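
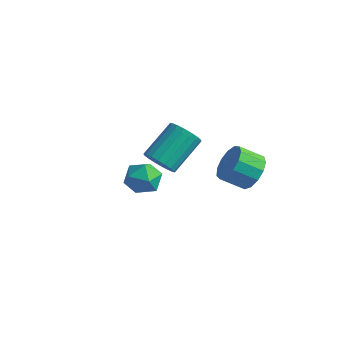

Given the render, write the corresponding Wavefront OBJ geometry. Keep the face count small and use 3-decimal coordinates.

v 0.673 -2.774 -0.351
v 1.256 -3.52 -0.326
v -0.296 -3.5 0.586
v 0.287 -4.246 0.611
v 0.54 -3.433 1.025
v 1.139 -2.984 0.445
v -0.179 -4.036 -0.185
v 0.42 -3.587 -0.765
v 0.73 -4.299 -0.223
v 1.173 -3.926 0.525
v -0.213 -3.094 -0.265
v 0.23 -2.721 0.483
v 2.087 2.437 -2.39
v 2.592 1.587 -2.638
v 1.718 0.852 -1.899
v 1.213 1.703 -1.65
v 2.834 1.784 -2.156
v 1.96 1.049 -1.416
v 2.839 2.188 -1.747
v 1.965 1.454 -1.008
v 2.605 2.672 -1.543
v 1.732 1.937 -0.804
v 2.207 3.081 -1.608
v 1.333 2.347 -0.869
v 1.77 3.286 -1.92
v 0.897 2.551 -1.181
v 1.434 3.221 -2.382
v 0.56 2.487 -1.643
v 1.305 2.908 -2.846
v 0.432 2.173 -2.107
v 1.425 2.445 -3.165
v 0.551 1.71 -2.426
v 1.754 1.979 -3.238
v 0.88 1.245 -2.499
v 2.189 1.66 -3.042
v 1.315 0.925 -2.302
v -2.138 0.767 -2.81
v -1.405 1.02 -3.266
v -1.249 2.806 -2.027
v -1.982 2.553 -1.57
v -1.702 1.19 -3.474
v -1.546 2.976 -2.234
v -2.086 1.276 -3.55
v -1.93 3.062 -2.31
v -2.48 1.262 -3.48
v -2.324 3.048 -2.24
v -2.806 1.149 -3.276
v -2.65 2.935 -2.037
v -3 0.961 -2.981
v -2.844 2.747 -1.741
v -3.023 0.734 -2.651
v -2.867 2.52 -1.412
v -2.871 0.514 -2.353
v -2.715 2.3 -1.114
v -2.574 0.344 -2.146
v -2.418 2.13 -0.906
v -2.19 0.258 -2.07
v -2.034 2.044 -0.83
v -1.796 0.272 -2.14
v -1.64 2.058 -0.9
v -1.47 0.385 -2.343
v -1.314 2.171 -1.104
v -1.276 0.573 -2.639
v -1.12 2.359 -1.399
v -1.253 0.8 -2.968
v -1.097 2.586 -1.729
f 1 12 6
f 1 6 2
f 1 2 8
f 1 8 11
f 1 11 12
f 2 6 10
f 6 12 5
f 12 11 3
f 11 8 7
f 8 2 9
f 4 10 5
f 4 5 3
f 4 3 7
f 4 7 9
f 4 9 10
f 5 10 6
f 3 5 12
f 7 3 11
f 9 7 8
f 10 9 2
f 14 13 17
f 14 17 15
f 15 17 18
f 15 18 16
f 17 13 19
f 17 19 18
f 18 19 20
f 18 20 16
f 19 13 21
f 19 21 20
f 20 21 22
f 20 22 16
f 21 13 23
f 21 23 22
f 22 23 24
f 22 24 16
f 23 13 25
f 23 25 24
f 24 25 26
f 24 26 16
f 25 13 27
f 25 27 26
f 26 27 28
f 26 28 16
f 27 13 29
f 27 29 28
f 28 29 30
f 28 30 16
f 29 13 31
f 29 31 30
f 30 31 32
f 30 32 16
f 31 13 33
f 31 33 32
f 32 33 34
f 32 34 16
f 33 13 35
f 33 35 34
f 34 35 36
f 34 36 16
f 35 13 14
f 35 14 36
f 36 14 15
f 36 15 16
f 38 37 41
f 38 41 39
f 39 41 42
f 39 42 40
f 41 37 43
f 41 43 42
f 42 43 44
f 42 44 40
f 43 37 45
f 43 45 44
f 44 45 46
f 44 46 40
f 45 37 47
f 45 47 46
f 46 47 48
f 46 48 40
f 47 37 49
f 47 49 48
f 48 49 50
f 48 50 40
f 49 37 51
f 49 51 50
f 50 51 52
f 50 52 40
f 51 37 53
f 51 53 52
f 52 53 54
f 52 54 40
f 53 37 55
f 53 55 54
f 54 55 56
f 54 56 40
f 55 37 57
f 55 57 56
f 56 57 58
f 56 58 40
f 57 37 59
f 57 59 58
f 58 59 60
f 58 60 40
f 59 37 61
f 59 61 60
f 60 61 62
f 60 62 40
f 61 37 63
f 61 63 62
f 62 63 64
f 62 64 40
f 63 37 65
f 63 65 64
f 64 65 66
f 64 66 40
f 65 37 38
f 65 38 66
f 66 38 39
f 66 39 40



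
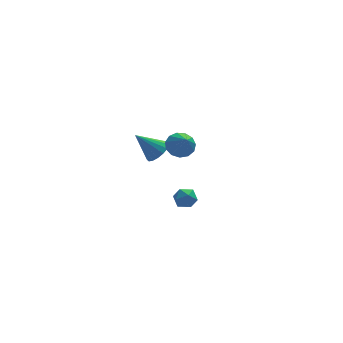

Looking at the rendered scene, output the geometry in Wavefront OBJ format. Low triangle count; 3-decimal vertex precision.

v -1.424 2.822 -0.264
v -0.888 2.649 0.29
v -2.536 3.118 0.904
v -0.846 3.02 0.236
v -0.936 3.347 0.068
v -1.137 3.553 -0.177
v -1.405 3.592 -0.441
v -1.677 3.454 -0.665
v -1.891 3.172 -0.797
v -1.998 2.809 -0.807
v -1.973 2.45 -0.693
v -1.823 2.175 -0.48
v -1.581 2.049 -0.218
v -1.304 2.1 0.033
v -1.053 2.316 0.216
v -0.646 1.11 1.204
v 0.03 1.409 1.453
v -0.554 0.03 2.256
v -0.286 1.608 1.685
v -0.717 1.649 1.764
v -1.125 1.518 1.666
v -1.381 1.258 1.421
v -1.404 0.951 1.107
v -1.186 0.694 0.825
v -0.797 0.57 0.662
v -0.36 0.617 0.672
v -0.014 0.82 0.851
v 0.131 1.116 1.142
v -2.007 -4.245 1.084
v -1.73 -3.787 1.438
v -1.27 -4.133 0.362
v -0.993 -3.675 0.716
v -0.984 -4.285 0.916
v -1.44 -4.354 1.362
v -1.56 -3.566 0.438
v -2.016 -3.635 0.884
v -1.454 -3.368 1.039
v -1.098 -3.812 1.334
v -1.902 -4.108 0.466
v -1.546 -4.552 0.761
f 2 1 4
f 2 4 3
f 4 1 5
f 4 5 3
f 5 1 6
f 5 6 3
f 6 1 7
f 6 7 3
f 7 1 8
f 7 8 3
f 8 1 9
f 8 9 3
f 9 1 10
f 9 10 3
f 10 1 11
f 10 11 3
f 11 1 12
f 11 12 3
f 12 1 13
f 12 13 3
f 13 1 14
f 13 14 3
f 14 1 15
f 14 15 3
f 15 1 2
f 15 2 3
f 17 16 19
f 17 19 18
f 19 16 20
f 19 20 18
f 20 16 21
f 20 21 18
f 21 16 22
f 21 22 18
f 22 16 23
f 22 23 18
f 23 16 24
f 23 24 18
f 24 16 25
f 24 25 18
f 25 16 26
f 25 26 18
f 26 16 27
f 26 27 18
f 27 16 28
f 27 28 18
f 28 16 17
f 28 17 18
f 29 40 34
f 29 34 30
f 29 30 36
f 29 36 39
f 29 39 40
f 30 34 38
f 34 40 33
f 40 39 31
f 39 36 35
f 36 30 37
f 32 38 33
f 32 33 31
f 32 31 35
f 32 35 37
f 32 37 38
f 33 38 34
f 31 33 40
f 35 31 39
f 37 35 36
f 38 37 30



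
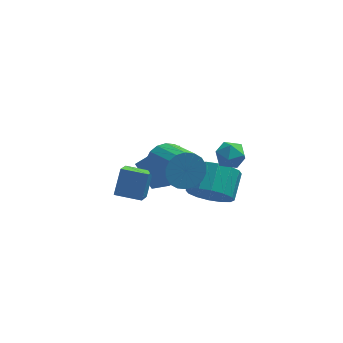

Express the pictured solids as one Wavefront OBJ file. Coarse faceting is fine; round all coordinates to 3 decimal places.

v 3.143 -1.124 1.109
v 3.99 -1.609 1.407
v 4.383 -0.5 2.09
v 3.537 -0.016 1.791
v 4.119 -1.375 0.952
v 4.513 -0.266 1.635
v 3.988 -1.073 0.539
v 4.381 0.035 1.222
v 3.63 -0.786 0.279
v 4.023 0.323 0.961
v 3.141 -0.589 0.24
v 3.535 0.52 0.923
v 2.653 -0.535 0.435
v 3.047 0.573 1.118
v 2.297 -0.64 0.81
v 2.69 0.469 1.493
v 2.167 -0.874 1.265
v 2.561 0.235 1.948
v 2.299 -1.175 1.678
v 2.692 -0.067 2.361
v 2.657 -1.463 1.939
v 3.05 -0.354 2.621
v 3.145 -1.66 1.977
v 3.539 -0.551 2.66
v 3.633 -1.713 1.782
v 4.027 -0.605 2.465
v 2.108 2.164 -0.49
v 1.453 3.267 0.229
v 0.94 2.155 -1.539
v 0.285 3.258 -0.82
v 2.935 3.262 -1.42
v 2.28 4.365 -0.701
v 1.767 3.253 -2.469
v 1.112 4.356 -1.75
v -0.48 1.907 -1.373
v -0.73 0.893 -0.598
v -0.147 2.636 -0.312
v -0.397 1.623 0.463
v 0.677 1.537 -1.483
v 0.427 0.524 -0.708
v 1.01 2.267 -0.422
v 0.76 1.253 0.353
v 1.424 -0.069 2.504
v 2.093 0.394 2.865
v 2.765 -1.368 3.877
v 2.096 -1.831 3.516
v 1.803 0.436 3.132
v 2.475 -1.326 4.143
v 1.438 0.378 3.274
v 2.109 -1.384 4.285
v 1.07 0.232 3.263
v 1.742 -1.53 4.275
v 0.772 0.026 3.102
v 1.444 -1.736 4.114
v 0.603 -0.199 2.823
v 1.275 -1.961 3.835
v 0.597 -0.398 2.481
v 1.269 -2.16 3.492
v 0.755 -0.532 2.143
v 1.427 -2.294 3.155
v 1.045 -0.574 1.877
v 1.717 -2.336 2.888
v 1.411 -0.516 1.735
v 2.082 -2.278 2.746
v 1.778 -0.37 1.745
v 2.45 -2.132 2.757
v 2.076 -0.164 1.906
v 2.748 -1.926 2.918
v 2.245 0.061 2.185
v 2.917 -1.701 3.197
v 2.251 0.26 2.528
v 2.923 -1.502 3.539
v 4.082 -0.623 3.593
v 4.405 -0.866 4.183
v 3.455 -1.594 3.537
v 3.778 -1.837 4.127
v 3.326 -1.284 4.168
v 3.714 -0.684 4.203
v 4.146 -1.776 3.517
v 4.534 -1.176 3.552
v 4.444 -1.579 4.136
v 3.938 -1.274 4.539
v 3.922 -1.186 3.181
v 3.416 -0.881 3.584
f 2 1 5
f 2 5 3
f 3 5 6
f 3 6 4
f 5 1 7
f 5 7 6
f 6 7 8
f 6 8 4
f 7 1 9
f 7 9 8
f 8 9 10
f 8 10 4
f 9 1 11
f 9 11 10
f 10 11 12
f 10 12 4
f 11 1 13
f 11 13 12
f 12 13 14
f 12 14 4
f 13 1 15
f 13 15 14
f 14 15 16
f 14 16 4
f 15 1 17
f 15 17 16
f 16 17 18
f 16 18 4
f 17 1 19
f 17 19 18
f 18 19 20
f 18 20 4
f 19 1 21
f 19 21 20
f 20 21 22
f 20 22 4
f 21 1 23
f 21 23 22
f 22 23 24
f 22 24 4
f 23 1 25
f 23 25 24
f 24 25 26
f 24 26 4
f 25 1 2
f 25 2 26
f 26 2 3
f 26 3 4
f 28 30 27
f 31 28 27
f 27 30 29
f 29 31 27
f 28 34 30
f 32 28 31
f 32 34 28
f 30 34 29
f 33 31 29
f 29 34 33
f 33 32 31
f 34 32 33
f 36 38 35
f 39 36 35
f 35 38 37
f 37 39 35
f 36 42 38
f 40 36 39
f 40 42 36
f 38 42 37
f 41 39 37
f 37 42 41
f 41 40 39
f 42 40 41
f 44 43 47
f 44 47 45
f 45 47 48
f 45 48 46
f 47 43 49
f 47 49 48
f 48 49 50
f 48 50 46
f 49 43 51
f 49 51 50
f 50 51 52
f 50 52 46
f 51 43 53
f 51 53 52
f 52 53 54
f 52 54 46
f 53 43 55
f 53 55 54
f 54 55 56
f 54 56 46
f 55 43 57
f 55 57 56
f 56 57 58
f 56 58 46
f 57 43 59
f 57 59 58
f 58 59 60
f 58 60 46
f 59 43 61
f 59 61 60
f 60 61 62
f 60 62 46
f 61 43 63
f 61 63 62
f 62 63 64
f 62 64 46
f 63 43 65
f 63 65 64
f 64 65 66
f 64 66 46
f 65 43 67
f 65 67 66
f 66 67 68
f 66 68 46
f 67 43 69
f 67 69 68
f 68 69 70
f 68 70 46
f 69 43 71
f 69 71 70
f 70 71 72
f 70 72 46
f 71 43 44
f 71 44 72
f 72 44 45
f 72 45 46
f 73 84 78
f 73 78 74
f 73 74 80
f 73 80 83
f 73 83 84
f 74 78 82
f 78 84 77
f 84 83 75
f 83 80 79
f 80 74 81
f 76 82 77
f 76 77 75
f 76 75 79
f 76 79 81
f 76 81 82
f 77 82 78
f 75 77 84
f 79 75 83
f 81 79 80
f 82 81 74



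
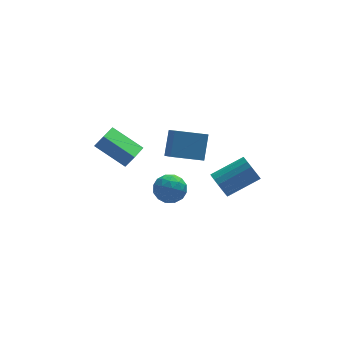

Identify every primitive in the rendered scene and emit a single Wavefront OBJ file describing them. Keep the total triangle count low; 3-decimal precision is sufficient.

v 0.643 2.327 -1.516
v 1.036 1.989 -0.775
v 0.324 0.971 -1.965
v 0.717 0.633 -1.224
v -0.058 1.094 -1.154
v 0.139 1.932 -0.877
v 1.221 1.028 -1.863
v 1.418 1.866 -1.586
v 1.393 1.186 -0.99
v 0.604 1.227 -0.552
v 0.756 1.733 -2.188
v -0.033 1.774 -1.75
v 0.867 2.277 -1.106
v 0.493 0.683 -1.634
v 0.037 0.954 -1.593
v 0.268 0.755 -1.157
v 0.34 2.243 -1.166
v 0.572 2.045 -0.731
v -0.071 1.519 -0.953
v 0.788 0.915 -2.009
v 1.02 0.717 -1.574
v 1.092 2.205 -1.583
v 1.323 2.006 -1.147
v 1.431 1.441 -1.787
v 1.309 1.607 -0.797
v 1.121 0.81 -1.061
v 1.417 1.042 -1.436
v 1.533 1.534 -1.273
v 0.844 1.631 -0.539
v 0.657 0.834 -0.803
v 0.202 1.105 -0.762
v 0.317 1.597 -0.599
v 1.054 1.159 -0.665
v 0.703 2.126 -1.937
v 0.516 1.329 -2.201
v 1.043 1.363 -2.141
v 1.158 1.855 -1.978
v 0.239 2.15 -1.679
v 0.051 1.353 -1.943
v -0.173 1.426 -1.467
v -0.057 1.918 -1.304
v 0.306 1.801 -2.075
v 2.738 -0.148 -0.166
v 2.985 0.229 -0.778
v 4.688 0.465 0.054
v 4.442 0.088 0.666
v 2.845 0.489 -0.566
v 4.548 0.726 0.266
v 2.681 0.604 -0.262
v 4.384 0.84 0.57
v 2.53 0.546 0.064
v 4.233 0.782 0.896
v 2.427 0.329 0.337
v 4.13 0.565 1.169
v 2.395 0.002 0.495
v 4.098 0.239 1.327
v 2.442 -0.358 0.501
v 4.145 -0.122 1.333
v 2.557 -0.671 0.355
v 4.26 -0.434 1.187
v 2.713 -0.864 0.089
v 4.416 -0.627 0.921
v 2.876 -0.893 -0.235
v 4.579 -0.656 0.597
v 3.007 -0.751 -0.543
v 4.71 -0.515 0.288
v 3.076 -0.471 -0.765
v 4.779 -0.235 0.067
v 3.068 -0.118 -0.85
v 4.771 0.119 -0.018
v 0.109 0.127 2.358
v 0.104 -1.173 3.326
v 0.518 0.982 3.508
v 0.513 -0.318 4.476
v 1.667 -0.142 2.004
v 1.662 -1.442 2.972
v 2.076 0.713 3.154
v 2.071 -0.587 4.122
v -2.017 -0.997 2.852
v -3.282 0.002 3.798
v -1.39 0.022 2.613
v -2.656 1.022 3.56
v -1.584 -1.102 3.54
v -2.85 -0.102 4.487
v -0.958 -0.082 3.302
v -2.223 0.917 4.248
f 1 38 17
f 38 12 41
f 17 41 6
f 38 41 17
f 1 17 13
f 17 6 18
f 13 18 2
f 17 18 13
f 1 13 22
f 13 2 23
f 22 23 8
f 13 23 22
f 1 22 34
f 22 8 37
f 34 37 11
f 22 37 34
f 1 34 38
f 34 11 42
f 38 42 12
f 34 42 38
f 2 18 29
f 18 6 32
f 29 32 10
f 18 32 29
f 6 41 19
f 41 12 40
f 19 40 5
f 41 40 19
f 12 42 39
f 42 11 35
f 39 35 3
f 42 35 39
f 11 37 36
f 37 8 24
f 36 24 7
f 37 24 36
f 8 23 28
f 23 2 25
f 28 25 9
f 23 25 28
f 4 30 16
f 30 10 31
f 16 31 5
f 30 31 16
f 4 16 14
f 16 5 15
f 14 15 3
f 16 15 14
f 4 14 21
f 14 3 20
f 21 20 7
f 14 20 21
f 4 21 26
f 21 7 27
f 26 27 9
f 21 27 26
f 4 26 30
f 26 9 33
f 30 33 10
f 26 33 30
f 5 31 19
f 31 10 32
f 19 32 6
f 31 32 19
f 3 15 39
f 15 5 40
f 39 40 12
f 15 40 39
f 7 20 36
f 20 3 35
f 36 35 11
f 20 35 36
f 9 27 28
f 27 7 24
f 28 24 8
f 27 24 28
f 10 33 29
f 33 9 25
f 29 25 2
f 33 25 29
f 44 43 47
f 44 47 45
f 45 47 48
f 45 48 46
f 47 43 49
f 47 49 48
f 48 49 50
f 48 50 46
f 49 43 51
f 49 51 50
f 50 51 52
f 50 52 46
f 51 43 53
f 51 53 52
f 52 53 54
f 52 54 46
f 53 43 55
f 53 55 54
f 54 55 56
f 54 56 46
f 55 43 57
f 55 57 56
f 56 57 58
f 56 58 46
f 57 43 59
f 57 59 58
f 58 59 60
f 58 60 46
f 59 43 61
f 59 61 60
f 60 61 62
f 60 62 46
f 61 43 63
f 61 63 62
f 62 63 64
f 62 64 46
f 63 43 65
f 63 65 64
f 64 65 66
f 64 66 46
f 65 43 67
f 65 67 66
f 66 67 68
f 66 68 46
f 67 43 69
f 67 69 68
f 68 69 70
f 68 70 46
f 69 43 44
f 69 44 70
f 70 44 45
f 70 45 46
f 72 74 71
f 75 72 71
f 71 74 73
f 73 75 71
f 72 78 74
f 76 72 75
f 76 78 72
f 74 78 73
f 77 75 73
f 73 78 77
f 77 76 75
f 78 76 77
f 80 82 79
f 83 80 79
f 79 82 81
f 81 83 79
f 80 86 82
f 84 80 83
f 84 86 80
f 82 86 81
f 85 83 81
f 81 86 85
f 85 84 83
f 86 84 85



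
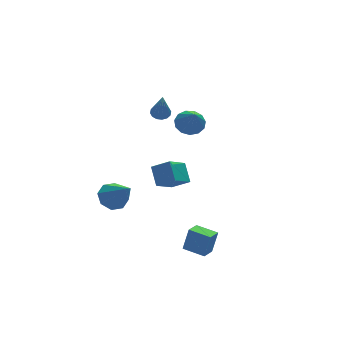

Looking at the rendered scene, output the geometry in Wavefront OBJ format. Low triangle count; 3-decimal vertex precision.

v -0.642 1.178 -1.757
v -0.546 2.11 -0.884
v 0.489 1.798 -2.543
v 0.584 2.73 -1.67
v 0.136 0.53 -1.15
v 0.231 1.462 -0.277
v 1.266 1.15 -1.936
v 1.362 2.082 -1.063
v 0.173 2.517 2.88
v 0.705 2.376 2.885
v -0.073 1.643 4.56
v 0.695 2.629 3.015
v 0.545 2.852 3.109
v 0.296 2.985 3.142
v 0.014 2.993 3.105
v -0.226 2.874 3.007
v -0.358 2.659 2.876
v -0.348 2.406 2.745
v -0.198 2.183 2.651
v 0.051 2.049 2.618
v 0.333 2.041 2.656
v 0.572 2.161 2.753
v 2.242 3.459 1.075
v 2.863 2.972 0.759
v 2.018 2.321 2.385
v 3.073 3.279 1.061
v 3.019 3.643 1.367
v 2.718 3.948 1.581
v 2.267 4.098 1.634
v 1.807 4.046 1.509
v 1.486 3.806 1.247
v 1.405 3.457 0.929
v 1.59 3.108 0.658
v 1.982 2.87 0.519
v 2.456 2.82 0.557
v -2.333 3.07 -3.327
v -1.997 2.522 -3.985
v -1.907 1.61 -1.893
v -1.504 2.941 -3.705
v -1.498 3.435 -3.203
v -1.98 3.715 -2.774
v -2.67 3.618 -2.669
v -3.162 3.199 -2.949
v -3.169 2.705 -3.45
v -2.686 2.424 -3.879
v -0.277 -4.196 -3.782
v 0.083 -4.123 -2.514
v -1.044 -3.248 -3.619
v -0.684 -3.175 -2.351
v 0.404 -3.605 -4.009
v 0.764 -3.532 -2.741
v -0.363 -2.657 -3.846
v -0.003 -2.584 -2.578
f 2 4 1
f 5 2 1
f 1 4 3
f 3 5 1
f 2 8 4
f 6 2 5
f 6 8 2
f 4 8 3
f 7 5 3
f 3 8 7
f 7 6 5
f 8 6 7
f 10 9 12
f 10 12 11
f 12 9 13
f 12 13 11
f 13 9 14
f 13 14 11
f 14 9 15
f 14 15 11
f 15 9 16
f 15 16 11
f 16 9 17
f 16 17 11
f 17 9 18
f 17 18 11
f 18 9 19
f 18 19 11
f 19 9 20
f 19 20 11
f 20 9 21
f 20 21 11
f 21 9 22
f 21 22 11
f 22 9 10
f 22 10 11
f 24 23 26
f 24 26 25
f 26 23 27
f 26 27 25
f 27 23 28
f 27 28 25
f 28 23 29
f 28 29 25
f 29 23 30
f 29 30 25
f 30 23 31
f 30 31 25
f 31 23 32
f 31 32 25
f 32 23 33
f 32 33 25
f 33 23 34
f 33 34 25
f 34 23 35
f 34 35 25
f 35 23 24
f 35 24 25
f 37 36 39
f 37 39 38
f 39 36 40
f 39 40 38
f 40 36 41
f 40 41 38
f 41 36 42
f 41 42 38
f 42 36 43
f 42 43 38
f 43 36 44
f 43 44 38
f 44 36 45
f 44 45 38
f 45 36 37
f 45 37 38
f 47 49 46
f 50 47 46
f 46 49 48
f 48 50 46
f 47 53 49
f 51 47 50
f 51 53 47
f 49 53 48
f 52 50 48
f 48 53 52
f 52 51 50
f 53 51 52



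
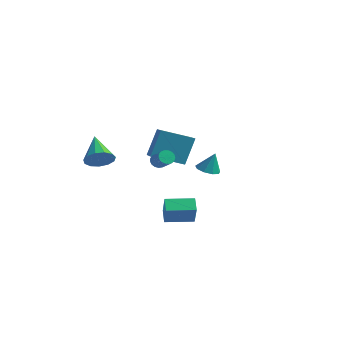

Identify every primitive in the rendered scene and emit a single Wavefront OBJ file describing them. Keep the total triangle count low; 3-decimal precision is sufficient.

v 1.263 1.766 1.35
v 1.899 1.406 1.234
v 1.617 1.994 2.59
v 1.956 1.898 1.128
v 1.689 2.328 1.125
v 1.223 2.495 1.228
v 0.775 2.321 1.387
v 0.555 1.888 1.529
v 0.667 1.398 1.587
v 1.057 1.08 1.534
v 1.544 1.083 1.395
v -1.487 0.704 1.647
v -1.182 0.97 1.321
v -0.248 0.643 1.927
v -0.553 0.376 2.253
v -1.239 1.136 1.498
v -0.305 0.808 2.104
v -1.352 1.202 1.709
v -0.419 0.875 2.315
v -1.497 1.154 1.906
v -0.563 0.827 2.512
v -1.639 1.004 2.044
v -0.705 0.676 2.649
v -1.746 0.784 2.091
v -0.813 0.457 2.696
v -1.794 0.546 2.036
v -0.861 0.219 2.641
v -1.772 0.344 1.892
v -0.838 0.017 2.498
v -1.684 0.225 1.692
v -0.75 -0.103 2.298
v -1.551 0.215 1.482
v -0.617 -0.112 2.088
v -1.403 0.317 1.31
v -0.47 -0.01 1.915
v -1.275 0.508 1.215
v -0.341 0.181 1.82
v -1.195 0.744 1.219
v -0.261 0.416 1.824
v -4.805 3.417 0.658
v -4.74 4.262 2.524
v -3.346 4.785 -0.013
v -3.281 5.631 1.853
v -3.419 2.189 1.167
v -3.354 3.035 3.033
v -1.96 3.558 0.496
v -1.895 4.403 2.362
v -2.526 -3.013 2.502
v -1.827 -2.741 3.017
v -3.814 -2.047 3.738
v -1.895 -2.377 2.662
v -2.163 -2.215 2.256
v -2.547 -2.307 1.928
v -2.924 -2.622 1.782
v -3.174 -3.062 1.865
v -3.219 -3.486 2.15
v -3.044 -3.76 2.546
v -2.704 -3.797 2.928
v -2.308 -3.585 3.175
v -1.981 -3.191 3.208
v 1.829 -2.677 -0.388
v 2.401 -3.182 0.773
v 2.944 -1.475 -0.416
v 3.517 -1.979 0.746
v 2.423 -3.241 -0.926
v 2.996 -3.745 0.236
v 3.539 -2.038 -0.953
v 4.111 -2.543 0.208
f 2 1 4
f 2 4 3
f 4 1 5
f 4 5 3
f 5 1 6
f 5 6 3
f 6 1 7
f 6 7 3
f 7 1 8
f 7 8 3
f 8 1 9
f 8 9 3
f 9 1 10
f 9 10 3
f 10 1 11
f 10 11 3
f 11 1 2
f 11 2 3
f 13 12 16
f 13 16 14
f 14 16 17
f 14 17 15
f 16 12 18
f 16 18 17
f 17 18 19
f 17 19 15
f 18 12 20
f 18 20 19
f 19 20 21
f 19 21 15
f 20 12 22
f 20 22 21
f 21 22 23
f 21 23 15
f 22 12 24
f 22 24 23
f 23 24 25
f 23 25 15
f 24 12 26
f 24 26 25
f 25 26 27
f 25 27 15
f 26 12 28
f 26 28 27
f 27 28 29
f 27 29 15
f 28 12 30
f 28 30 29
f 29 30 31
f 29 31 15
f 30 12 32
f 30 32 31
f 31 32 33
f 31 33 15
f 32 12 34
f 32 34 33
f 33 34 35
f 33 35 15
f 34 12 36
f 34 36 35
f 35 36 37
f 35 37 15
f 36 12 38
f 36 38 37
f 37 38 39
f 37 39 15
f 38 12 13
f 38 13 39
f 39 13 14
f 39 14 15
f 41 43 40
f 44 41 40
f 40 43 42
f 42 44 40
f 41 47 43
f 45 41 44
f 45 47 41
f 43 47 42
f 46 44 42
f 42 47 46
f 46 45 44
f 47 45 46
f 49 48 51
f 49 51 50
f 51 48 52
f 51 52 50
f 52 48 53
f 52 53 50
f 53 48 54
f 53 54 50
f 54 48 55
f 54 55 50
f 55 48 56
f 55 56 50
f 56 48 57
f 56 57 50
f 57 48 58
f 57 58 50
f 58 48 59
f 58 59 50
f 59 48 60
f 59 60 50
f 60 48 49
f 60 49 50
f 62 64 61
f 65 62 61
f 61 64 63
f 63 65 61
f 62 68 64
f 66 62 65
f 66 68 62
f 64 68 63
f 67 65 63
f 63 68 67
f 67 66 65
f 68 66 67



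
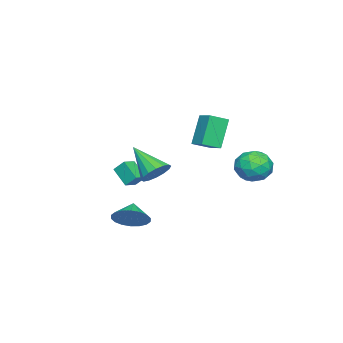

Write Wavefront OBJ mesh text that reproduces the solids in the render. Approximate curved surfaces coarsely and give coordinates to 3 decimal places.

v 1.696 -1.353 -2.275
v 2.292 -1.958 -1.694
v 0.804 -1.587 -1.605
v 2.336 -1.549 -1.492
v 2.253 -1.1 -1.446
v 2.059 -0.702 -1.564
v 1.794 -0.432 -1.823
v 1.509 -0.345 -2.171
v 1.261 -0.457 -2.54
v 1.099 -0.747 -2.857
v 1.056 -1.156 -3.058
v 1.139 -1.605 -3.104
v 1.333 -2.003 -2.986
v 1.598 -2.273 -2.727
v 1.883 -2.36 -2.379
v 2.131 -2.248 -2.01
v 1.833 0.107 1.187
v 2.455 0.356 1.758
v 1.207 -1.407 2.533
v 2.089 0.604 1.867
v 1.655 0.719 1.794
v 1.268 0.67 1.558
v 1.033 0.47 1.223
v 1.012 0.173 0.879
v 1.211 -0.142 0.617
v 1.577 -0.391 0.508
v 2.012 -0.505 0.581
v 2.399 -0.456 0.817
v 2.634 -0.256 1.152
v 2.655 0.041 1.496
v -3.504 -4.007 -1.163
v -3.509 -3.393 -0.519
v -3.007 -3.111 -2.012
v -3.011 -2.498 -1.367
v -2.689 -4.242 -0.933
v -2.693 -3.629 -0.288
v -2.191 -3.347 -1.781
v -2.196 -2.733 -1.137
v -4.191 4.128 0.011
v -3.158 4.169 -0.378
v -3.882 2.491 0.658
v -2.849 2.532 0.269
v -3.148 3.181 1.111
v -3.339 4.192 0.711
v -3.701 2.468 -0.431
v -3.892 3.479 -0.831
v -2.855 3.143 -0.651
v -2.514 3.584 0.302
v -4.526 3.076 -0.022
v -4.185 3.517 0.931
v -3.702 4.292 -0.24
v -3.338 2.368 0.52
v -3.514 2.749 1.015
v -2.907 2.774 0.786
v -3.808 4.306 0.4
v -3.201 4.33 0.171
v -3.195 3.749 1.046
v -3.839 2.33 0.109
v -3.232 2.354 -0.12
v -4.133 3.886 -0.506
v -3.526 3.911 -0.735
v -3.845 2.911 -0.766
v -2.917 3.713 -0.629
v -2.735 2.751 -0.249
v -3.236 2.713 -0.661
v -3.348 3.308 -0.896
v -2.716 3.972 -0.069
v -2.534 3.01 0.311
v -2.71 3.392 0.806
v -2.823 3.986 0.571
v -2.538 3.369 -0.23
v -4.506 3.65 -0.031
v -4.324 2.688 0.349
v -4.217 2.674 -0.291
v -4.33 3.268 -0.526
v -4.305 3.909 0.529
v -4.123 2.947 0.909
v -3.692 3.352 1.176
v -3.804 3.947 0.941
v -4.502 3.291 0.51
v -1.233 0.77 2.201
v -2.168 0.842 3.888
v -1.948 1.532 1.772
v -2.883 1.604 3.459
v -0.557 1.596 2.541
v -1.492 1.668 4.228
v -1.272 2.358 2.112
v -2.207 2.43 3.799
f 2 1 4
f 2 4 3
f 4 1 5
f 4 5 3
f 5 1 6
f 5 6 3
f 6 1 7
f 6 7 3
f 7 1 8
f 7 8 3
f 8 1 9
f 8 9 3
f 9 1 10
f 9 10 3
f 10 1 11
f 10 11 3
f 11 1 12
f 11 12 3
f 12 1 13
f 12 13 3
f 13 1 14
f 13 14 3
f 14 1 15
f 14 15 3
f 15 1 16
f 15 16 3
f 16 1 2
f 16 2 3
f 18 17 20
f 18 20 19
f 20 17 21
f 20 21 19
f 21 17 22
f 21 22 19
f 22 17 23
f 22 23 19
f 23 17 24
f 23 24 19
f 24 17 25
f 24 25 19
f 25 17 26
f 25 26 19
f 26 17 27
f 26 27 19
f 27 17 28
f 27 28 19
f 28 17 29
f 28 29 19
f 29 17 30
f 29 30 19
f 30 17 18
f 30 18 19
f 32 34 31
f 35 32 31
f 31 34 33
f 33 35 31
f 32 38 34
f 36 32 35
f 36 38 32
f 34 38 33
f 37 35 33
f 33 38 37
f 37 36 35
f 38 36 37
f 39 76 55
f 76 50 79
f 55 79 44
f 76 79 55
f 39 55 51
f 55 44 56
f 51 56 40
f 55 56 51
f 39 51 60
f 51 40 61
f 60 61 46
f 51 61 60
f 39 60 72
f 60 46 75
f 72 75 49
f 60 75 72
f 39 72 76
f 72 49 80
f 76 80 50
f 72 80 76
f 40 56 67
f 56 44 70
f 67 70 48
f 56 70 67
f 44 79 57
f 79 50 78
f 57 78 43
f 79 78 57
f 50 80 77
f 80 49 73
f 77 73 41
f 80 73 77
f 49 75 74
f 75 46 62
f 74 62 45
f 75 62 74
f 46 61 66
f 61 40 63
f 66 63 47
f 61 63 66
f 42 68 54
f 68 48 69
f 54 69 43
f 68 69 54
f 42 54 52
f 54 43 53
f 52 53 41
f 54 53 52
f 42 52 59
f 52 41 58
f 59 58 45
f 52 58 59
f 42 59 64
f 59 45 65
f 64 65 47
f 59 65 64
f 42 64 68
f 64 47 71
f 68 71 48
f 64 71 68
f 43 69 57
f 69 48 70
f 57 70 44
f 69 70 57
f 41 53 77
f 53 43 78
f 77 78 50
f 53 78 77
f 45 58 74
f 58 41 73
f 74 73 49
f 58 73 74
f 47 65 66
f 65 45 62
f 66 62 46
f 65 62 66
f 48 71 67
f 71 47 63
f 67 63 40
f 71 63 67
f 82 84 81
f 85 82 81
f 81 84 83
f 83 85 81
f 82 88 84
f 86 82 85
f 86 88 82
f 84 88 83
f 87 85 83
f 83 88 87
f 87 86 85
f 88 86 87



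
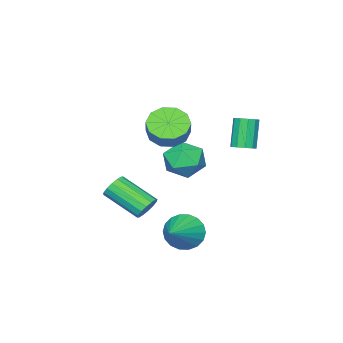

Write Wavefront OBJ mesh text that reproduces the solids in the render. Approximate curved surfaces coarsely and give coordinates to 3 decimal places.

v 2.685 1.08 -3.239
v 3.203 0.727 -4.044
v 4.435 1.74 -2.401
v 3.102 1.152 -4.167
v 2.918 1.563 -4.107
v 2.688 1.878 -3.874
v 2.458 2.035 -3.516
v 2.272 2.003 -3.103
v 2.168 1.788 -2.717
v 2.167 1.433 -2.434
v 2.268 1.008 -2.311
v 2.451 0.597 -2.371
v 2.681 0.282 -2.604
v 2.912 0.125 -2.962
v 3.097 0.157 -3.375
v 3.201 0.372 -3.761
v -1.759 -3.915 0.115
v -1.058 -4.736 0.151
v -0.46 -4.186 1.061
v -1.161 -3.365 1.025
v -0.822 -4.282 -0.278
v -0.225 -3.732 0.632
v -0.945 -3.688 -0.557
v -0.347 -3.138 0.353
v -1.378 -3.181 -0.579
v -0.78 -2.631 0.331
v -1.957 -2.954 -0.336
v -1.359 -2.404 0.574
v -2.46 -3.094 0.079
v -1.862 -2.544 0.989
v -2.695 -3.548 0.508
v -2.098 -2.998 1.418
v -2.573 -4.142 0.787
v -1.975 -3.592 1.697
v -2.14 -4.649 0.809
v -1.542 -4.099 1.719
v -1.561 -4.876 0.566
v -0.963 -4.326 1.476
v 3.207 -0.683 -2.144
v 3.639 -0.343 -1.727
v 4.025 -2.097 -0.698
v 3.593 -2.437 -1.116
v 3.32 -0.32 -1.569
v 3.706 -2.074 -0.54
v 2.971 -0.394 -1.564
v 3.357 -2.149 -0.535
v 2.685 -0.546 -1.715
v 3.071 -2.3 -0.686
v 2.539 -0.734 -1.981
v 2.924 -2.488 -0.952
v 2.572 -0.908 -2.291
v 2.957 -2.663 -1.262
v 2.775 -1.023 -2.562
v 3.161 -2.777 -1.533
v 3.094 -1.046 -2.72
v 3.48 -2.8 -1.691
v 3.443 -0.971 -2.725
v 3.829 -2.726 -1.696
v 3.729 -0.82 -2.574
v 4.115 -2.574 -1.545
v 3.876 -0.632 -2.308
v 4.261 -2.386 -1.279
v 3.843 -0.457 -1.998
v 4.228 -2.212 -0.969
v -0.705 1.645 1.107
v -0.337 2.053 1.348
v -0.946 1.702 2.874
v -1.315 1.295 2.633
v -0.654 2.223 1.26
v -1.263 1.872 2.786
v -0.991 2.173 1.114
v -1.6 1.822 2.64
v -1.219 1.921 0.965
v -1.828 1.57 2.491
v -1.251 1.564 0.871
v -1.86 1.213 2.397
v -1.074 1.238 0.866
v -1.683 0.887 2.392
v -0.757 1.068 0.954
v -1.366 0.717 2.48
v -0.42 1.118 1.1
v -1.029 0.767 2.626
v -0.192 1.37 1.249
v -0.801 1.019 2.775
v -0.16 1.727 1.343
v -0.769 1.376 2.869
v -2.948 -2.541 -2.238
v -1.9 -2.772 -2.748
v -2.54 -3.788 -0.832
v -1.492 -4.019 -1.342
v -1.69 -2.958 -0.846
v -1.942 -2.187 -1.714
v -2.498 -4.373 -1.866
v -2.75 -3.602 -2.734
v -1.622 -3.904 -2.517
v -1.122 -3.03 -1.887
v -3.318 -3.53 -1.693
v -2.818 -2.656 -1.063
f 2 1 4
f 2 4 3
f 4 1 5
f 4 5 3
f 5 1 6
f 5 6 3
f 6 1 7
f 6 7 3
f 7 1 8
f 7 8 3
f 8 1 9
f 8 9 3
f 9 1 10
f 9 10 3
f 10 1 11
f 10 11 3
f 11 1 12
f 11 12 3
f 12 1 13
f 12 13 3
f 13 1 14
f 13 14 3
f 14 1 15
f 14 15 3
f 15 1 16
f 15 16 3
f 16 1 2
f 16 2 3
f 18 17 21
f 18 21 19
f 19 21 22
f 19 22 20
f 21 17 23
f 21 23 22
f 22 23 24
f 22 24 20
f 23 17 25
f 23 25 24
f 24 25 26
f 24 26 20
f 25 17 27
f 25 27 26
f 26 27 28
f 26 28 20
f 27 17 29
f 27 29 28
f 28 29 30
f 28 30 20
f 29 17 31
f 29 31 30
f 30 31 32
f 30 32 20
f 31 17 33
f 31 33 32
f 32 33 34
f 32 34 20
f 33 17 35
f 33 35 34
f 34 35 36
f 34 36 20
f 35 17 37
f 35 37 36
f 36 37 38
f 36 38 20
f 37 17 18
f 37 18 38
f 38 18 19
f 38 19 20
f 40 39 43
f 40 43 41
f 41 43 44
f 41 44 42
f 43 39 45
f 43 45 44
f 44 45 46
f 44 46 42
f 45 39 47
f 45 47 46
f 46 47 48
f 46 48 42
f 47 39 49
f 47 49 48
f 48 49 50
f 48 50 42
f 49 39 51
f 49 51 50
f 50 51 52
f 50 52 42
f 51 39 53
f 51 53 52
f 52 53 54
f 52 54 42
f 53 39 55
f 53 55 54
f 54 55 56
f 54 56 42
f 55 39 57
f 55 57 56
f 56 57 58
f 56 58 42
f 57 39 59
f 57 59 58
f 58 59 60
f 58 60 42
f 59 39 61
f 59 61 60
f 60 61 62
f 60 62 42
f 61 39 63
f 61 63 62
f 62 63 64
f 62 64 42
f 63 39 40
f 63 40 64
f 64 40 41
f 64 41 42
f 66 65 69
f 66 69 67
f 67 69 70
f 67 70 68
f 69 65 71
f 69 71 70
f 70 71 72
f 70 72 68
f 71 65 73
f 71 73 72
f 72 73 74
f 72 74 68
f 73 65 75
f 73 75 74
f 74 75 76
f 74 76 68
f 75 65 77
f 75 77 76
f 76 77 78
f 76 78 68
f 77 65 79
f 77 79 78
f 78 79 80
f 78 80 68
f 79 65 81
f 79 81 80
f 80 81 82
f 80 82 68
f 81 65 83
f 81 83 82
f 82 83 84
f 82 84 68
f 83 65 85
f 83 85 84
f 84 85 86
f 84 86 68
f 85 65 66
f 85 66 86
f 86 66 67
f 86 67 68
f 87 98 92
f 87 92 88
f 87 88 94
f 87 94 97
f 87 97 98
f 88 92 96
f 92 98 91
f 98 97 89
f 97 94 93
f 94 88 95
f 90 96 91
f 90 91 89
f 90 89 93
f 90 93 95
f 90 95 96
f 91 96 92
f 89 91 98
f 93 89 97
f 95 93 94
f 96 95 88



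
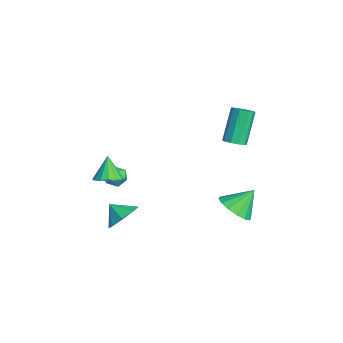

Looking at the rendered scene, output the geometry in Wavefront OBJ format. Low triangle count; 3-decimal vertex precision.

v 0.577 -3.738 0.748
v 1.295 -3.818 1.157
v -0.157 -3.642 2.052
v 1.246 -3.395 1.099
v 1.019 -3.064 0.947
v 0.673 -2.913 0.741
v 0.301 -2.984 0.537
v 0.003 -3.256 0.39
v -0.14 -3.658 0.338
v -0.092 -4.081 0.396
v 0.135 -4.412 0.549
v 0.481 -4.562 0.754
v 0.853 -4.492 0.958
v 1.151 -4.219 1.106
v 0.659 2.928 2.861
v 1.127 2.639 3.206
v 0.17 3.282 5.044
v -0.299 3.572 4.699
v 1.242 3.017 3.134
v 0.285 3.66 4.972
v 1.134 3.361 2.957
v 0.177 4.004 4.795
v 0.845 3.54 2.744
v -0.113 4.183 4.582
v 0.484 3.486 2.575
v -0.473 4.129 4.413
v 0.19 3.218 2.516
v -0.767 3.861 4.354
v 0.075 2.84 2.588
v -0.882 3.483 4.426
v 0.183 2.496 2.765
v -0.774 3.139 4.603
v 0.473 2.317 2.978
v -0.485 2.96 4.816
v 0.833 2.371 3.147
v -0.124 3.014 4.985
v -1.706 -2.422 -1.152
v -1.273 -2.962 -1.33
v -2.187 -3.078 -0.33
v -1.754 -3.618 -0.508
v -1.486 -3.034 -0.195
v -1.189 -2.629 -0.704
v -2.271 -3.411 -0.956
v -1.974 -3.006 -1.465
v -1.623 -3.574 -1.209
v -1.137 -3.341 -0.739
v -2.323 -2.699 -0.921
v -1.837 -2.466 -0.451
v 3.092 -3.315 -0.441
v 3.828 -4.006 -0.467
v 2.508 -3.965 0.261
v 3.929 -3.487 0.097
v 3.54 -2.867 0.345
v 2.888 -2.51 0.134
v 2.355 -2.625 -0.415
v 2.254 -3.144 -0.979
v 2.644 -3.764 -1.228
v 3.296 -4.121 -1.016
v 1.954 2.727 -1.43
v 2.716 2.222 -0.819
v 1.726 3.813 -0.25
v 3.003 2.611 -1.121
v 3.008 3.03 -1.506
v 2.731 3.369 -1.871
v 2.246 3.535 -2.117
v 1.682 3.485 -2.18
v 1.191 3.232 -2.041
v 0.904 2.844 -1.74
v 0.899 2.424 -1.355
v 1.176 2.086 -0.99
v 1.661 1.919 -0.744
v 2.225 1.969 -0.681
f 2 1 4
f 2 4 3
f 4 1 5
f 4 5 3
f 5 1 6
f 5 6 3
f 6 1 7
f 6 7 3
f 7 1 8
f 7 8 3
f 8 1 9
f 8 9 3
f 9 1 10
f 9 10 3
f 10 1 11
f 10 11 3
f 11 1 12
f 11 12 3
f 12 1 13
f 12 13 3
f 13 1 14
f 13 14 3
f 14 1 2
f 14 2 3
f 16 15 19
f 16 19 17
f 17 19 20
f 17 20 18
f 19 15 21
f 19 21 20
f 20 21 22
f 20 22 18
f 21 15 23
f 21 23 22
f 22 23 24
f 22 24 18
f 23 15 25
f 23 25 24
f 24 25 26
f 24 26 18
f 25 15 27
f 25 27 26
f 26 27 28
f 26 28 18
f 27 15 29
f 27 29 28
f 28 29 30
f 28 30 18
f 29 15 31
f 29 31 30
f 30 31 32
f 30 32 18
f 31 15 33
f 31 33 32
f 32 33 34
f 32 34 18
f 33 15 35
f 33 35 34
f 34 35 36
f 34 36 18
f 35 15 16
f 35 16 36
f 36 16 17
f 36 17 18
f 37 48 42
f 37 42 38
f 37 38 44
f 37 44 47
f 37 47 48
f 38 42 46
f 42 48 41
f 48 47 39
f 47 44 43
f 44 38 45
f 40 46 41
f 40 41 39
f 40 39 43
f 40 43 45
f 40 45 46
f 41 46 42
f 39 41 48
f 43 39 47
f 45 43 44
f 46 45 38
f 50 49 52
f 50 52 51
f 52 49 53
f 52 53 51
f 53 49 54
f 53 54 51
f 54 49 55
f 54 55 51
f 55 49 56
f 55 56 51
f 56 49 57
f 56 57 51
f 57 49 58
f 57 58 51
f 58 49 50
f 58 50 51
f 60 59 62
f 60 62 61
f 62 59 63
f 62 63 61
f 63 59 64
f 63 64 61
f 64 59 65
f 64 65 61
f 65 59 66
f 65 66 61
f 66 59 67
f 66 67 61
f 67 59 68
f 67 68 61
f 68 59 69
f 68 69 61
f 69 59 70
f 69 70 61
f 70 59 71
f 70 71 61
f 71 59 72
f 71 72 61
f 72 59 60
f 72 60 61



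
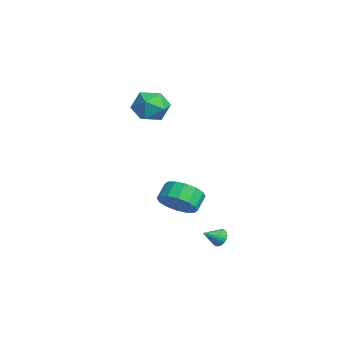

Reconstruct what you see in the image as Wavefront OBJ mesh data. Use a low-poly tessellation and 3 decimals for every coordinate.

v 0.399 -2.001 -2.12
v 1.213 -1.332 -2
v 0.655 -0.771 -1.341
v -0.159 -1.439 -1.46
v 0.922 -1.129 -2.419
v 0.364 -0.567 -1.76
v 0.492 -1.159 -2.758
v -0.066 -0.598 -2.098
v 0.036 -1.415 -2.925
v -0.522 -0.854 -2.266
v -0.322 -1.828 -2.877
v -0.88 -1.267 -2.218
v -0.487 -2.287 -2.626
v -1.045 -1.726 -1.967
v -0.415 -2.669 -2.239
v -0.973 -2.108 -1.58
v -0.124 -2.873 -1.82
v -0.682 -2.311 -1.161
v 0.306 -2.842 -1.482
v -0.252 -2.281 -0.822
v 0.762 -2.586 -1.314
v 0.204 -2.025 -0.655
v 1.12 -2.173 -1.362
v 0.562 -1.612 -0.703
v 1.285 -1.714 -1.613
v 0.727 -1.153 -0.954
v 2.427 -0.483 -3.645
v 2.767 -0.635 -4.035
v 2.633 -1.377 -3.115
v 2.903 -0.522 -3.897
v 2.956 -0.402 -3.715
v 2.918 -0.296 -3.521
v 2.795 -0.222 -3.348
v 2.608 -0.193 -3.227
v 2.39 -0.214 -3.178
v 2.178 -0.282 -3.21
v 2.01 -0.384 -3.317
v 1.913 -0.504 -3.481
v 1.905 -0.619 -3.673
v 1.988 -0.711 -3.86
v 2.146 -0.764 -4.011
v 2.353 -0.768 -4.098
v 2.573 -0.722 -4.106
v -4.042 -1.836 3.604
v -3.244 -1.28 3.127
v -3.276 -3.34 3.133
v -2.478 -2.784 2.656
v -2.571 -2.78 3.735
v -3.045 -1.85 4.026
v -3.475 -2.77 2.234
v -3.949 -1.84 2.525
v -2.894 -1.858 2.28
v -2.335 -1.864 3.208
v -4.185 -2.756 3.052
v -3.626 -2.762 3.98
f 2 1 5
f 2 5 3
f 3 5 6
f 3 6 4
f 5 1 7
f 5 7 6
f 6 7 8
f 6 8 4
f 7 1 9
f 7 9 8
f 8 9 10
f 8 10 4
f 9 1 11
f 9 11 10
f 10 11 12
f 10 12 4
f 11 1 13
f 11 13 12
f 12 13 14
f 12 14 4
f 13 1 15
f 13 15 14
f 14 15 16
f 14 16 4
f 15 1 17
f 15 17 16
f 16 17 18
f 16 18 4
f 17 1 19
f 17 19 18
f 18 19 20
f 18 20 4
f 19 1 21
f 19 21 20
f 20 21 22
f 20 22 4
f 21 1 23
f 21 23 22
f 22 23 24
f 22 24 4
f 23 1 25
f 23 25 24
f 24 25 26
f 24 26 4
f 25 1 2
f 25 2 26
f 26 2 3
f 26 3 4
f 28 27 30
f 28 30 29
f 30 27 31
f 30 31 29
f 31 27 32
f 31 32 29
f 32 27 33
f 32 33 29
f 33 27 34
f 33 34 29
f 34 27 35
f 34 35 29
f 35 27 36
f 35 36 29
f 36 27 37
f 36 37 29
f 37 27 38
f 37 38 29
f 38 27 39
f 38 39 29
f 39 27 40
f 39 40 29
f 40 27 41
f 40 41 29
f 41 27 42
f 41 42 29
f 42 27 43
f 42 43 29
f 43 27 28
f 43 28 29
f 44 55 49
f 44 49 45
f 44 45 51
f 44 51 54
f 44 54 55
f 45 49 53
f 49 55 48
f 55 54 46
f 54 51 50
f 51 45 52
f 47 53 48
f 47 48 46
f 47 46 50
f 47 50 52
f 47 52 53
f 48 53 49
f 46 48 55
f 50 46 54
f 52 50 51
f 53 52 45



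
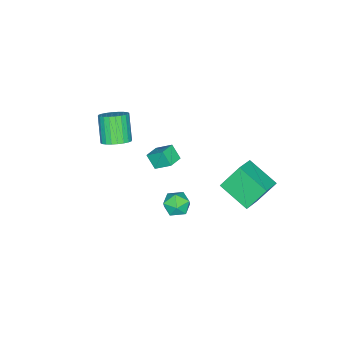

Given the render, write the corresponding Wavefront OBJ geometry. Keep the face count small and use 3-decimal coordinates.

v -4.233 2.623 -2.213
v -2.861 2.722 -1.59
v -3.965 4.579 -3.113
v -2.593 4.678 -2.49
v -3.467 1.802 -3.77
v -2.095 1.901 -3.147
v -3.199 3.758 -4.67
v -1.827 3.857 -4.047
v -1.688 -2.172 -1.419
v -1.786 -1.138 -0.589
v -1.53 -1.507 -2.229
v -1.628 -0.473 -1.399
v -0.732 -2.207 -1.261
v -0.83 -1.173 -0.431
v -0.574 -1.542 -2.071
v -0.672 -0.508 -1.241
v 0.692 -3.301 0.746
v 1.436 -3.742 0.958
v 0.591 -4.461 2.426
v -0.152 -4.019 2.214
v 1.482 -3.444 1.13
v 0.637 -4.163 2.598
v 1.409 -3.125 1.244
v 0.564 -3.844 2.712
v 1.226 -2.832 1.283
v 0.381 -3.551 2.751
v 0.962 -2.61 1.239
v 0.117 -3.329 2.707
v 0.657 -2.494 1.121
v -0.188 -3.213 2.589
v 0.357 -2.5 0.945
v -0.487 -3.219 2.413
v 0.109 -2.629 0.739
v -0.736 -3.347 2.207
v -0.051 -2.859 0.534
v -0.896 -3.578 2.002
v -0.097 -3.157 0.362
v -0.942 -3.876 1.83
v -0.024 -3.476 0.248
v -0.869 -4.195 1.716
v 0.159 -3.769 0.209
v -0.686 -4.488 1.677
v 0.423 -3.991 0.253
v -0.422 -4.71 1.721
v 0.728 -4.107 0.371
v -0.117 -4.826 1.839
v 1.027 -4.101 0.547
v 0.183 -4.82 2.015
v 1.276 -3.973 0.753
v 0.431 -4.691 2.221
v 2.697 2.568 -0.839
v 3.209 1.853 -0.918
v 1.711 1.787 -0.162
v 2.223 1.072 -0.241
v 2.464 1.731 0.295
v 3.074 2.214 -0.123
v 1.846 1.426 -0.957
v 2.456 1.909 -1.375
v 2.684 1.147 -0.99
v 3.066 1.336 -0.217
v 1.854 2.304 -0.863
v 2.236 2.493 -0.09
f 2 4 1
f 5 2 1
f 1 4 3
f 3 5 1
f 2 8 4
f 6 2 5
f 6 8 2
f 4 8 3
f 7 5 3
f 3 8 7
f 7 6 5
f 8 6 7
f 10 12 9
f 13 10 9
f 9 12 11
f 11 13 9
f 10 16 12
f 14 10 13
f 14 16 10
f 12 16 11
f 15 13 11
f 11 16 15
f 15 14 13
f 16 14 15
f 18 17 21
f 18 21 19
f 19 21 22
f 19 22 20
f 21 17 23
f 21 23 22
f 22 23 24
f 22 24 20
f 23 17 25
f 23 25 24
f 24 25 26
f 24 26 20
f 25 17 27
f 25 27 26
f 26 27 28
f 26 28 20
f 27 17 29
f 27 29 28
f 28 29 30
f 28 30 20
f 29 17 31
f 29 31 30
f 30 31 32
f 30 32 20
f 31 17 33
f 31 33 32
f 32 33 34
f 32 34 20
f 33 17 35
f 33 35 34
f 34 35 36
f 34 36 20
f 35 17 37
f 35 37 36
f 36 37 38
f 36 38 20
f 37 17 39
f 37 39 38
f 38 39 40
f 38 40 20
f 39 17 41
f 39 41 40
f 40 41 42
f 40 42 20
f 41 17 43
f 41 43 42
f 42 43 44
f 42 44 20
f 43 17 45
f 43 45 44
f 44 45 46
f 44 46 20
f 45 17 47
f 45 47 46
f 46 47 48
f 46 48 20
f 47 17 49
f 47 49 48
f 48 49 50
f 48 50 20
f 49 17 18
f 49 18 50
f 50 18 19
f 50 19 20
f 51 62 56
f 51 56 52
f 51 52 58
f 51 58 61
f 51 61 62
f 52 56 60
f 56 62 55
f 62 61 53
f 61 58 57
f 58 52 59
f 54 60 55
f 54 55 53
f 54 53 57
f 54 57 59
f 54 59 60
f 55 60 56
f 53 55 62
f 57 53 61
f 59 57 58
f 60 59 52



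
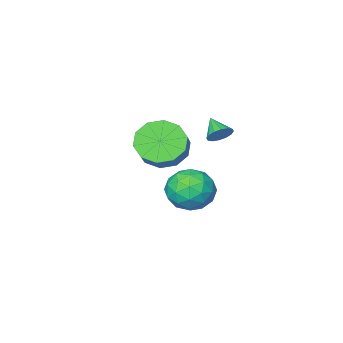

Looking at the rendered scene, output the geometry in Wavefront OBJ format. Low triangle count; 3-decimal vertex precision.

v -0.662 -0.631 2.028
v -0.187 -0.151 1.198
v 0.476 0.651 2.042
v 0.002 0.171 2.872
v -0.748 0.174 1.329
v -0.084 0.977 2.173
v -1.275 0.192 1.727
v -0.612 0.995 2.571
v -1.569 -0.104 2.241
v -0.905 0.698 3.084
v -1.516 -0.602 2.672
v -0.852 0.2 3.516
v -1.136 -1.111 2.858
v -0.473 -0.309 3.702
v -0.576 -1.437 2.727
v 0.088 -0.634 3.571
v -0.048 -1.455 2.329
v 0.615 -0.652 3.173
v 0.245 -1.158 1.816
v 0.909 -0.356 2.659
v 0.192 -0.66 1.384
v 0.856 0.142 2.228
v -2.941 -1.35 -1.625
v -2.363 -2.221 -1.153
v -3.817 -2.539 -2.747
v -3.239 -3.41 -2.275
v -4.031 -2.85 -1.665
v -3.49 -2.115 -0.971
v -2.69 -2.645 -2.929
v -2.149 -1.91 -2.235
v -2.208 -3.021 -1.959
v -3.037 -3.148 -1.178
v -3.143 -1.612 -2.722
v -3.972 -1.739 -1.941
v -2.575 -1.681 -1.29
v -3.605 -3.079 -2.61
v -4.07 -2.75 -2.251
v -3.731 -3.261 -1.974
v -3.238 -1.619 -1.184
v -2.898 -2.131 -0.906
v -3.878 -2.501 -1.207
v -3.282 -2.629 -2.994
v -2.942 -3.141 -2.716
v -2.449 -1.499 -1.926
v -2.11 -2.01 -1.649
v -2.302 -2.259 -2.693
v -2.145 -2.663 -1.487
v -2.659 -3.362 -2.147
v -2.337 -2.912 -2.531
v -2.019 -2.48 -2.123
v -2.632 -2.738 -1.028
v -3.147 -3.436 -1.687
v -3.612 -3.107 -1.329
v -3.294 -2.676 -0.921
v -2.541 -3.208 -1.502
v -3.033 -1.324 -2.213
v -3.548 -2.022 -2.872
v -2.886 -2.084 -2.979
v -2.568 -1.653 -2.571
v -3.521 -1.398 -1.753
v -4.035 -2.097 -2.413
v -4.161 -2.28 -1.777
v -3.843 -1.848 -1.369
v -3.639 -1.552 -2.398
v -2.822 0.121 2.427
v -2.268 -0.014 2.319
v -2.918 -0.721 2.993
v -2.261 0.153 2.569
v -2.404 0.312 2.78
v -2.659 0.419 2.897
v -2.957 0.447 2.887
v -3.22 0.387 2.755
v -3.376 0.256 2.534
v -3.384 0.089 2.284
v -3.241 -0.069 2.073
v -2.986 -0.176 1.956
v -2.687 -0.204 1.966
v -2.424 -0.144 2.099
f 2 1 5
f 2 5 3
f 3 5 6
f 3 6 4
f 5 1 7
f 5 7 6
f 6 7 8
f 6 8 4
f 7 1 9
f 7 9 8
f 8 9 10
f 8 10 4
f 9 1 11
f 9 11 10
f 10 11 12
f 10 12 4
f 11 1 13
f 11 13 12
f 12 13 14
f 12 14 4
f 13 1 15
f 13 15 14
f 14 15 16
f 14 16 4
f 15 1 17
f 15 17 16
f 16 17 18
f 16 18 4
f 17 1 19
f 17 19 18
f 18 19 20
f 18 20 4
f 19 1 21
f 19 21 20
f 20 21 22
f 20 22 4
f 21 1 2
f 21 2 22
f 22 2 3
f 22 3 4
f 23 60 39
f 60 34 63
f 39 63 28
f 60 63 39
f 23 39 35
f 39 28 40
f 35 40 24
f 39 40 35
f 23 35 44
f 35 24 45
f 44 45 30
f 35 45 44
f 23 44 56
f 44 30 59
f 56 59 33
f 44 59 56
f 23 56 60
f 56 33 64
f 60 64 34
f 56 64 60
f 24 40 51
f 40 28 54
f 51 54 32
f 40 54 51
f 28 63 41
f 63 34 62
f 41 62 27
f 63 62 41
f 34 64 61
f 64 33 57
f 61 57 25
f 64 57 61
f 33 59 58
f 59 30 46
f 58 46 29
f 59 46 58
f 30 45 50
f 45 24 47
f 50 47 31
f 45 47 50
f 26 52 38
f 52 32 53
f 38 53 27
f 52 53 38
f 26 38 36
f 38 27 37
f 36 37 25
f 38 37 36
f 26 36 43
f 36 25 42
f 43 42 29
f 36 42 43
f 26 43 48
f 43 29 49
f 48 49 31
f 43 49 48
f 26 48 52
f 48 31 55
f 52 55 32
f 48 55 52
f 27 53 41
f 53 32 54
f 41 54 28
f 53 54 41
f 25 37 61
f 37 27 62
f 61 62 34
f 37 62 61
f 29 42 58
f 42 25 57
f 58 57 33
f 42 57 58
f 31 49 50
f 49 29 46
f 50 46 30
f 49 46 50
f 32 55 51
f 55 31 47
f 51 47 24
f 55 47 51
f 66 65 68
f 66 68 67
f 68 65 69
f 68 69 67
f 69 65 70
f 69 70 67
f 70 65 71
f 70 71 67
f 71 65 72
f 71 72 67
f 72 65 73
f 72 73 67
f 73 65 74
f 73 74 67
f 74 65 75
f 74 75 67
f 75 65 76
f 75 76 67
f 76 65 77
f 76 77 67
f 77 65 78
f 77 78 67
f 78 65 66
f 78 66 67



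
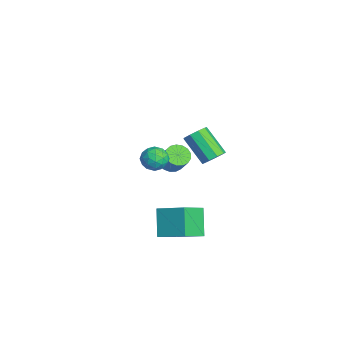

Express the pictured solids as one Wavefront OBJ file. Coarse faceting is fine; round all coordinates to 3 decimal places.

v -4.396 1.237 -1.874
v -3.742 1.429 -2.414
v -2.829 1.714 -1.207
v -3.484 1.523 -0.666
v -3.933 1.794 -2.355
v -3.02 2.08 -1.148
v -4.231 2.032 -2.187
v -3.318 2.317 -0.98
v -4.566 2.088 -1.946
v -3.653 2.373 -0.739
v -4.863 1.948 -1.689
v -3.95 2.234 -0.482
v -5.052 1.646 -1.474
v -4.139 1.932 -0.267
v -5.092 1.251 -1.351
v -4.179 1.536 -0.144
v -4.972 0.852 -1.347
v -4.059 1.137 -0.14
v -4.72 0.541 -1.464
v -3.807 0.827 -0.257
v -4.394 0.39 -1.675
v -3.482 0.676 -0.468
v -4.069 0.433 -1.931
v -3.156 0.719 -0.724
v -3.819 0.661 -2.174
v -2.906 0.946 -0.967
v -3.701 1.02 -2.348
v -2.788 1.305 -1.141
v 2.507 2.527 3.016
v 3.103 2.594 3.59
v 1.768 1.7 5.079
v 1.173 1.633 4.504
v 2.784 3.063 3.585
v 1.449 2.17 5.074
v 2.335 3.282 3.314
v 1 2.388 4.803
v 1.967 3.147 2.904
v 0.633 2.254 4.392
v 1.852 2.722 2.545
v 0.517 1.829 4.034
v 2.043 2.206 2.407
v 0.709 1.312 3.896
v 2.452 1.839 2.554
v 1.117 0.946 4.042
v 2.886 1.795 2.916
v 1.552 0.902 4.405
v 3.143 2.093 3.326
v 1.809 1.199 4.814
v 2.36 -0.592 3.904
v 2.927 -0.698 3.166
v 1.253 -1.302 3.154
v 1.82 -1.408 2.416
v 1.985 -1.883 3.206
v 2.669 -1.444 3.669
v 1.511 -0.556 2.651
v 2.195 -0.117 3.114
v 2.402 -0.675 2.392
v 2.695 -1.495 2.735
v 1.485 -0.505 3.585
v 1.778 -1.325 3.928
v 2.741 -0.583 3.601
v 1.439 -1.417 2.719
v 1.536 -1.696 3.183
v 1.869 -1.758 2.75
v 2.589 -1.021 3.896
v 2.923 -1.083 3.463
v 2.369 -1.78 3.486
v 1.257 -0.917 2.857
v 1.591 -0.979 2.424
v 2.311 -0.242 3.57
v 2.644 -0.304 3.137
v 1.811 -0.22 2.834
v 2.765 -0.632 2.713
v 2.114 -1.049 2.272
v 1.933 -0.548 2.409
v 2.335 -0.29 2.682
v 2.938 -1.114 2.914
v 2.287 -1.531 2.473
v 2.384 -1.81 2.937
v 2.786 -1.552 3.21
v 2.629 -1.1 2.459
v 1.893 -0.469 3.847
v 1.242 -0.886 3.406
v 1.394 -0.448 3.11
v 1.796 -0.19 3.383
v 2.066 -0.951 4.048
v 1.415 -1.368 3.607
v 1.845 -1.71 3.638
v 2.247 -1.452 3.911
v 1.551 -0.9 3.861
v 2.926 0.174 -3.554
v 1.646 0.373 -1.939
v 4.101 1.635 -2.802
v 2.822 1.834 -1.187
v 3.998 -1.214 -2.533
v 2.719 -1.015 -0.918
v 5.174 0.247 -1.781
v 3.894 0.446 -0.166
f 2 1 5
f 2 5 3
f 3 5 6
f 3 6 4
f 5 1 7
f 5 7 6
f 6 7 8
f 6 8 4
f 7 1 9
f 7 9 8
f 8 9 10
f 8 10 4
f 9 1 11
f 9 11 10
f 10 11 12
f 10 12 4
f 11 1 13
f 11 13 12
f 12 13 14
f 12 14 4
f 13 1 15
f 13 15 14
f 14 15 16
f 14 16 4
f 15 1 17
f 15 17 16
f 16 17 18
f 16 18 4
f 17 1 19
f 17 19 18
f 18 19 20
f 18 20 4
f 19 1 21
f 19 21 20
f 20 21 22
f 20 22 4
f 21 1 23
f 21 23 22
f 22 23 24
f 22 24 4
f 23 1 25
f 23 25 24
f 24 25 26
f 24 26 4
f 25 1 27
f 25 27 26
f 26 27 28
f 26 28 4
f 27 1 2
f 27 2 28
f 28 2 3
f 28 3 4
f 30 29 33
f 30 33 31
f 31 33 34
f 31 34 32
f 33 29 35
f 33 35 34
f 34 35 36
f 34 36 32
f 35 29 37
f 35 37 36
f 36 37 38
f 36 38 32
f 37 29 39
f 37 39 38
f 38 39 40
f 38 40 32
f 39 29 41
f 39 41 40
f 40 41 42
f 40 42 32
f 41 29 43
f 41 43 42
f 42 43 44
f 42 44 32
f 43 29 45
f 43 45 44
f 44 45 46
f 44 46 32
f 45 29 47
f 45 47 46
f 46 47 48
f 46 48 32
f 47 29 30
f 47 30 48
f 48 30 31
f 48 31 32
f 49 86 65
f 86 60 89
f 65 89 54
f 86 89 65
f 49 65 61
f 65 54 66
f 61 66 50
f 65 66 61
f 49 61 70
f 61 50 71
f 70 71 56
f 61 71 70
f 49 70 82
f 70 56 85
f 82 85 59
f 70 85 82
f 49 82 86
f 82 59 90
f 86 90 60
f 82 90 86
f 50 66 77
f 66 54 80
f 77 80 58
f 66 80 77
f 54 89 67
f 89 60 88
f 67 88 53
f 89 88 67
f 60 90 87
f 90 59 83
f 87 83 51
f 90 83 87
f 59 85 84
f 85 56 72
f 84 72 55
f 85 72 84
f 56 71 76
f 71 50 73
f 76 73 57
f 71 73 76
f 52 78 64
f 78 58 79
f 64 79 53
f 78 79 64
f 52 64 62
f 64 53 63
f 62 63 51
f 64 63 62
f 52 62 69
f 62 51 68
f 69 68 55
f 62 68 69
f 52 69 74
f 69 55 75
f 74 75 57
f 69 75 74
f 52 74 78
f 74 57 81
f 78 81 58
f 74 81 78
f 53 79 67
f 79 58 80
f 67 80 54
f 79 80 67
f 51 63 87
f 63 53 88
f 87 88 60
f 63 88 87
f 55 68 84
f 68 51 83
f 84 83 59
f 68 83 84
f 57 75 76
f 75 55 72
f 76 72 56
f 75 72 76
f 58 81 77
f 81 57 73
f 77 73 50
f 81 73 77
f 92 94 91
f 95 92 91
f 91 94 93
f 93 95 91
f 92 98 94
f 96 92 95
f 96 98 92
f 94 98 93
f 97 95 93
f 93 98 97
f 97 96 95
f 98 96 97



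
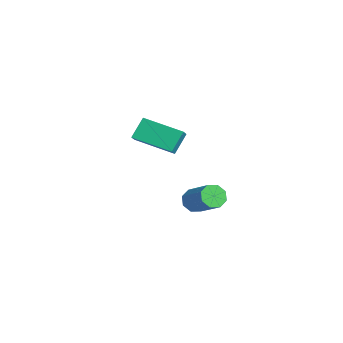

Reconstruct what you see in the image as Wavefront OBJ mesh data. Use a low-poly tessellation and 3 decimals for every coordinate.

v 2.807 2.635 -2.477
v 3.214 2.344 -2.922
v 4.639 2.814 -1.929
v 4.233 3.105 -1.483
v 3.126 2.837 -3.03
v 4.551 3.308 -2.037
v 2.851 3.212 -2.813
v 4.277 3.683 -1.82
v 2.551 3.249 -2.4
v 3.976 3.72 -1.406
v 2.401 2.926 -2.031
v 3.826 3.396 -1.038
v 2.489 2.432 -1.923
v 3.914 2.903 -0.93
v 2.763 2.057 -2.14
v 4.189 2.528 -1.147
v 3.064 2.02 -2.554
v 4.489 2.491 -1.56
v -1.945 0.887 -0.564
v -2.408 1.571 0.427
v -2.539 1.182 -1.046
v -3.002 1.866 -0.055
v -0.698 2.514 -1.105
v -1.161 3.198 -0.114
v -1.292 2.809 -1.587
v -1.755 3.493 -0.596
f 2 1 5
f 2 5 3
f 3 5 6
f 3 6 4
f 5 1 7
f 5 7 6
f 6 7 8
f 6 8 4
f 7 1 9
f 7 9 8
f 8 9 10
f 8 10 4
f 9 1 11
f 9 11 10
f 10 11 12
f 10 12 4
f 11 1 13
f 11 13 12
f 12 13 14
f 12 14 4
f 13 1 15
f 13 15 14
f 14 15 16
f 14 16 4
f 15 1 17
f 15 17 16
f 16 17 18
f 16 18 4
f 17 1 2
f 17 2 18
f 18 2 3
f 18 3 4
f 20 22 19
f 23 20 19
f 19 22 21
f 21 23 19
f 20 26 22
f 24 20 23
f 24 26 20
f 22 26 21
f 25 23 21
f 21 26 25
f 25 24 23
f 26 24 25



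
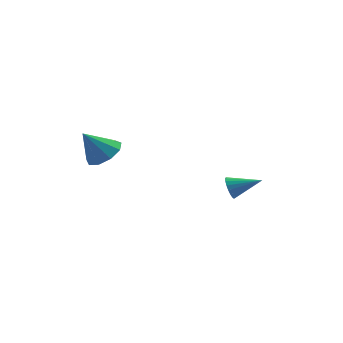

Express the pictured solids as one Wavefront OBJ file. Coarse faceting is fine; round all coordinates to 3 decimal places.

v -2.801 -3.648 3.296
v -2.013 -3.419 3.886
v -3.739 -3.992 4.684
v -2.393 -2.854 3.769
v -2.964 -2.66 3.432
v -3.458 -2.928 3.031
v -3.645 -3.533 2.754
v -3.437 -4.191 2.731
v -2.932 -4.595 2.972
v -2.365 -4.556 3.365
v -2.002 -4.092 3.726
v 2.748 2.395 -1.816
v 2.974 2.057 -2.399
v 4.352 2.445 -1.224
v 2.995 2.362 -2.481
v 2.967 2.673 -2.432
v 2.896 2.928 -2.261
v 2.795 3.079 -2.002
v 2.686 3.093 -1.706
v 2.588 2.97 -1.432
v 2.523 2.732 -1.234
v 2.502 2.428 -1.151
v 2.53 2.117 -1.201
v 2.601 1.861 -1.372
v 2.701 1.711 -1.631
v 2.811 1.696 -1.927
v 2.909 1.82 -2.201
f 2 1 4
f 2 4 3
f 4 1 5
f 4 5 3
f 5 1 6
f 5 6 3
f 6 1 7
f 6 7 3
f 7 1 8
f 7 8 3
f 8 1 9
f 8 9 3
f 9 1 10
f 9 10 3
f 10 1 11
f 10 11 3
f 11 1 2
f 11 2 3
f 13 12 15
f 13 15 14
f 15 12 16
f 15 16 14
f 16 12 17
f 16 17 14
f 17 12 18
f 17 18 14
f 18 12 19
f 18 19 14
f 19 12 20
f 19 20 14
f 20 12 21
f 20 21 14
f 21 12 22
f 21 22 14
f 22 12 23
f 22 23 14
f 23 12 24
f 23 24 14
f 24 12 25
f 24 25 14
f 25 12 26
f 25 26 14
f 26 12 27
f 26 27 14
f 27 12 13
f 27 13 14



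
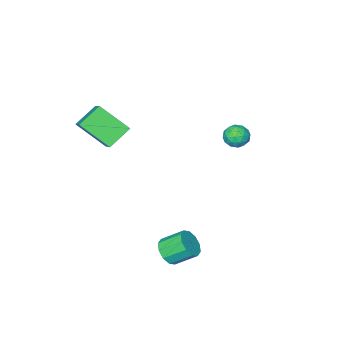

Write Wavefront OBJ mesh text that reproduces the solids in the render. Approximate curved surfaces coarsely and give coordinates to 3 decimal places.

v 0.591 -2.812 1.628
v 1.301 -4.018 2.695
v 1.207 -1.639 2.543
v 1.917 -2.845 3.61
v 1.663 -2.815 0.91
v 2.373 -4.021 1.977
v 2.279 -1.642 1.825
v 2.989 -2.848 2.892
v 1.947 1.917 -2.93
v 2.311 2.472 -3.15
v 1.657 3.179 -2.451
v 1.293 2.623 -2.23
v 1.973 2.421 -3.415
v 1.318 3.127 -2.716
v 1.624 2.176 -3.494
v 0.97 2.883 -2.795
v 1.399 1.833 -3.357
v 0.745 2.539 -2.658
v 1.384 1.522 -3.058
v 0.729 2.228 -2.358
v 1.583 1.361 -2.709
v 0.929 2.068 -2.01
v 1.922 1.413 -2.444
v 1.267 2.119 -1.745
v 2.27 1.657 -2.365
v 1.616 2.364 -1.666
v 2.495 2.001 -2.502
v 1.841 2.707 -1.803
v 2.511 2.312 -2.802
v 1.856 3.018 -2.102
v -2.885 0.637 0.767
v -2.566 0.113 0.955
v -3.494 0.567 1.605
v -3.175 0.043 1.793
v -2.887 0.616 1.805
v -2.51 0.66 1.287
v -3.55 0.02 1.273
v -3.173 0.064 0.755
v -2.976 -0.268 1.268
v -2.567 0.101 1.597
v -3.493 0.579 0.963
v -3.084 0.948 1.292
v -2.672 0.381 0.788
v -3.388 0.299 1.772
v -3.219 0.636 1.779
v -3.031 0.328 1.89
v -2.64 0.702 0.983
v -2.452 0.395 1.093
v -2.64 0.69 1.593
v -3.608 0.285 1.467
v -3.42 -0.022 1.577
v -3.029 0.352 0.67
v -2.841 0.044 0.781
v -3.42 -0.01 0.967
v -2.726 -0.15 1.082
v -3.084 -0.192 1.574
v -3.304 -0.205 1.269
v -3.083 -0.179 0.965
v -2.485 0.066 1.275
v -2.843 0.025 1.768
v -2.674 0.362 1.775
v -2.452 0.387 1.47
v -2.726 -0.158 1.459
v -3.217 0.655 0.792
v -3.575 0.614 1.285
v -3.608 0.293 1.09
v -3.386 0.318 0.785
v -2.976 0.872 0.986
v -3.334 0.83 1.478
v -2.977 0.859 1.595
v -2.756 0.885 1.291
v -3.334 0.838 1.101
f 2 4 1
f 5 2 1
f 1 4 3
f 3 5 1
f 2 8 4
f 6 2 5
f 6 8 2
f 4 8 3
f 7 5 3
f 3 8 7
f 7 6 5
f 8 6 7
f 10 9 13
f 10 13 11
f 11 13 14
f 11 14 12
f 13 9 15
f 13 15 14
f 14 15 16
f 14 16 12
f 15 9 17
f 15 17 16
f 16 17 18
f 16 18 12
f 17 9 19
f 17 19 18
f 18 19 20
f 18 20 12
f 19 9 21
f 19 21 20
f 20 21 22
f 20 22 12
f 21 9 23
f 21 23 22
f 22 23 24
f 22 24 12
f 23 9 25
f 23 25 24
f 24 25 26
f 24 26 12
f 25 9 27
f 25 27 26
f 26 27 28
f 26 28 12
f 27 9 29
f 27 29 28
f 28 29 30
f 28 30 12
f 29 9 10
f 29 10 30
f 30 10 11
f 30 11 12
f 31 68 47
f 68 42 71
f 47 71 36
f 68 71 47
f 31 47 43
f 47 36 48
f 43 48 32
f 47 48 43
f 31 43 52
f 43 32 53
f 52 53 38
f 43 53 52
f 31 52 64
f 52 38 67
f 64 67 41
f 52 67 64
f 31 64 68
f 64 41 72
f 68 72 42
f 64 72 68
f 32 48 59
f 48 36 62
f 59 62 40
f 48 62 59
f 36 71 49
f 71 42 70
f 49 70 35
f 71 70 49
f 42 72 69
f 72 41 65
f 69 65 33
f 72 65 69
f 41 67 66
f 67 38 54
f 66 54 37
f 67 54 66
f 38 53 58
f 53 32 55
f 58 55 39
f 53 55 58
f 34 60 46
f 60 40 61
f 46 61 35
f 60 61 46
f 34 46 44
f 46 35 45
f 44 45 33
f 46 45 44
f 34 44 51
f 44 33 50
f 51 50 37
f 44 50 51
f 34 51 56
f 51 37 57
f 56 57 39
f 51 57 56
f 34 56 60
f 56 39 63
f 60 63 40
f 56 63 60
f 35 61 49
f 61 40 62
f 49 62 36
f 61 62 49
f 33 45 69
f 45 35 70
f 69 70 42
f 45 70 69
f 37 50 66
f 50 33 65
f 66 65 41
f 50 65 66
f 39 57 58
f 57 37 54
f 58 54 38
f 57 54 58
f 40 63 59
f 63 39 55
f 59 55 32
f 63 55 59



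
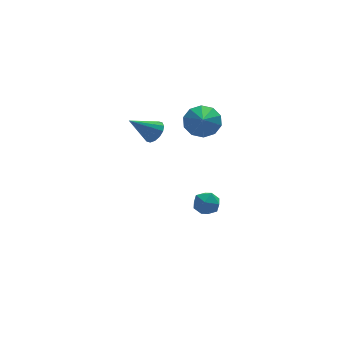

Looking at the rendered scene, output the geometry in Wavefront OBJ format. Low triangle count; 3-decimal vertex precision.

v -0.393 -2.164 -2.085
v 0.11 -2.622 -2.267
v -1.19 -2.918 -2.393
v -0.687 -3.376 -2.575
v -0.789 -3.216 -1.897
v -0.296 -2.751 -1.706
v -0.784 -2.789 -2.954
v -0.291 -2.324 -2.763
v -0.131 -3.008 -2.804
v -0.134 -3.272 -2.151
v -0.946 -2.268 -2.509
v -0.949 -2.532 -1.856
v -0.764 -2.772 3.086
v -0.187 -2.515 3.655
v -1.096 -3.728 3.854
v -0.64 -2.272 3.762
v -1.141 -2.22 3.611
v -1.497 -2.379 3.259
v -1.574 -2.688 2.842
v -1.341 -3.029 2.517
v -0.888 -3.273 2.41
v -0.388 -3.325 2.561
v -0.031 -3.166 2.913
v 0.045 -2.857 3.33
v -3.14 -3.417 3.344
v -2.79 -3.638 3.778
v -4.24 -3.363 4.256
v -2.759 -3.33 3.798
v -2.829 -3.045 3.696
v -2.983 -2.86 3.5
v -3.179 -2.824 3.262
v -3.365 -2.947 3.046
v -3.49 -3.196 2.909
v -3.522 -3.505 2.889
v -3.451 -3.789 2.991
v -3.298 -3.975 3.187
v -3.102 -4.01 3.425
v -2.916 -3.887 3.642
f 1 12 6
f 1 6 2
f 1 2 8
f 1 8 11
f 1 11 12
f 2 6 10
f 6 12 5
f 12 11 3
f 11 8 7
f 8 2 9
f 4 10 5
f 4 5 3
f 4 3 7
f 4 7 9
f 4 9 10
f 5 10 6
f 3 5 12
f 7 3 11
f 9 7 8
f 10 9 2
f 14 13 16
f 14 16 15
f 16 13 17
f 16 17 15
f 17 13 18
f 17 18 15
f 18 13 19
f 18 19 15
f 19 13 20
f 19 20 15
f 20 13 21
f 20 21 15
f 21 13 22
f 21 22 15
f 22 13 23
f 22 23 15
f 23 13 24
f 23 24 15
f 24 13 14
f 24 14 15
f 26 25 28
f 26 28 27
f 28 25 29
f 28 29 27
f 29 25 30
f 29 30 27
f 30 25 31
f 30 31 27
f 31 25 32
f 31 32 27
f 32 25 33
f 32 33 27
f 33 25 34
f 33 34 27
f 34 25 35
f 34 35 27
f 35 25 36
f 35 36 27
f 36 25 37
f 36 37 27
f 37 25 38
f 37 38 27
f 38 25 26
f 38 26 27



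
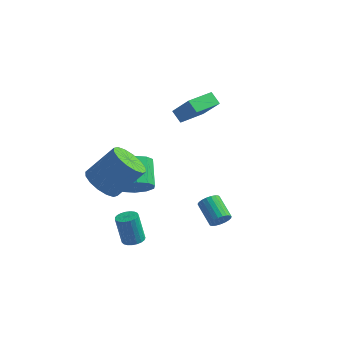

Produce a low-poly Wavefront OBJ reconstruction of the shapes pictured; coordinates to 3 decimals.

v -3.079 -1.766 -0.889
v -2.167 -2.235 -1.287
v -1.009 -1.323 0.291
v -1.921 -0.854 0.689
v -2.202 -1.733 -1.552
v -1.044 -0.82 0.026
v -2.472 -1.239 -1.64
v -1.314 -0.326 -0.061
v -2.904 -0.887 -1.526
v -1.746 0.026 0.052
v -3.384 -0.77 -1.242
v -2.226 0.143 0.337
v -3.781 -0.92 -0.863
v -2.624 -0.008 0.715
v -3.991 -1.297 -0.491
v -2.833 -0.385 1.087
v -3.956 -1.8 -0.226
v -2.798 -0.887 1.352
v -3.686 -2.294 -0.139
v -2.528 -1.381 1.44
v -3.254 -2.646 -0.252
v -2.096 -1.733 1.326
v -2.774 -2.763 -0.537
v -1.616 -1.85 1.042
v -2.376 -2.612 -0.915
v -1.219 -1.7 0.663
v -1.308 2.87 2.227
v -0.265 2.576 3.497
v -0.72 4.428 2.105
v 0.323 4.134 3.375
v -0.723 2.606 1.685
v 0.32 2.312 2.955
v -0.135 4.164 1.563
v 0.908 3.87 2.833
v -0.485 -3.426 -3.166
v -0.113 -2.961 -3.09
v -0.503 -2.909 -1.498
v -0.875 -3.374 -1.574
v -0.328 -2.847 -3.146
v -0.718 -2.795 -1.554
v -0.57 -2.833 -3.206
v -0.96 -2.781 -1.614
v -0.797 -2.922 -3.259
v -1.187 -2.87 -1.667
v -0.97 -3.098 -3.296
v -1.36 -3.046 -1.704
v -1.059 -3.33 -3.31
v -1.45 -3.278 -1.718
v -1.049 -3.579 -3.299
v -1.44 -3.527 -1.707
v -0.942 -3.802 -3.266
v -1.332 -3.75 -1.674
v -0.755 -3.959 -3.215
v -1.145 -3.907 -1.623
v -0.522 -4.025 -3.156
v -0.912 -3.973 -1.564
v -0.282 -3.987 -3.098
v -0.672 -3.935 -1.506
v -0.077 -3.851 -3.052
v -0.468 -3.8 -1.46
v 0.057 -3.643 -3.026
v -0.333 -3.591 -1.434
v 0.097 -3.397 -3.024
v -0.293 -3.345 -1.432
v 0.037 -3.156 -3.047
v -0.353 -3.104 -1.455
v -2.185 0.328 -2.338
v -1.432 0.236 -1.686
v -2.143 1.501 -0.689
v -2.895 1.592 -1.342
v -1.27 0.659 -2.106
v -1.981 1.924 -1.11
v -1.457 0.955 -2.615
v -2.168 2.22 -1.619
v -1.922 1.011 -3.019
v -2.633 2.276 -2.022
v -2.487 0.807 -3.162
v -3.198 2.072 -2.166
v -2.937 0.419 -2.991
v -3.648 1.684 -1.994
v -3.099 -0.004 -2.57
v -3.81 1.261 -1.574
v -2.912 -0.3 -2.061
v -3.623 0.965 -1.065
v -2.447 -0.356 -1.658
v -3.158 0.909 -0.661
v -1.882 -0.152 -1.514
v -2.593 1.113 -0.518
v 3.869 -2.684 -0.781
v 4.2 -2.672 -0.293
v 3.221 -1.904 0.35
v 2.891 -1.916 -0.139
v 4.278 -2.472 -0.412
v 3.299 -1.704 0.231
v 4.285 -2.309 -0.595
v 3.307 -1.541 0.047
v 4.221 -2.211 -0.811
v 3.242 -1.443 -0.168
v 4.096 -2.194 -1.021
v 3.117 -1.427 -0.378
v 3.931 -2.263 -1.19
v 2.953 -1.495 -0.547
v 3.756 -2.404 -1.288
v 2.777 -1.636 -0.646
v 3.601 -2.593 -1.299
v 2.622 -1.826 -0.656
v 3.492 -2.798 -1.22
v 2.513 -2.031 -0.577
v 3.448 -2.984 -1.065
v 2.469 -2.216 -0.423
v 3.477 -3.117 -0.861
v 2.498 -2.35 -0.219
v 3.574 -3.176 -0.644
v 2.595 -2.408 -0.001
v 3.722 -3.149 -0.45
v 2.743 -2.382 0.193
v 3.896 -3.042 -0.313
v 2.917 -2.275 0.329
v 4.065 -2.873 -0.258
v 3.086 -2.106 0.385
f 2 1 5
f 2 5 3
f 3 5 6
f 3 6 4
f 5 1 7
f 5 7 6
f 6 7 8
f 6 8 4
f 7 1 9
f 7 9 8
f 8 9 10
f 8 10 4
f 9 1 11
f 9 11 10
f 10 11 12
f 10 12 4
f 11 1 13
f 11 13 12
f 12 13 14
f 12 14 4
f 13 1 15
f 13 15 14
f 14 15 16
f 14 16 4
f 15 1 17
f 15 17 16
f 16 17 18
f 16 18 4
f 17 1 19
f 17 19 18
f 18 19 20
f 18 20 4
f 19 1 21
f 19 21 20
f 20 21 22
f 20 22 4
f 21 1 23
f 21 23 22
f 22 23 24
f 22 24 4
f 23 1 25
f 23 25 24
f 24 25 26
f 24 26 4
f 25 1 2
f 25 2 26
f 26 2 3
f 26 3 4
f 28 30 27
f 31 28 27
f 27 30 29
f 29 31 27
f 28 34 30
f 32 28 31
f 32 34 28
f 30 34 29
f 33 31 29
f 29 34 33
f 33 32 31
f 34 32 33
f 36 35 39
f 36 39 37
f 37 39 40
f 37 40 38
f 39 35 41
f 39 41 40
f 40 41 42
f 40 42 38
f 41 35 43
f 41 43 42
f 42 43 44
f 42 44 38
f 43 35 45
f 43 45 44
f 44 45 46
f 44 46 38
f 45 35 47
f 45 47 46
f 46 47 48
f 46 48 38
f 47 35 49
f 47 49 48
f 48 49 50
f 48 50 38
f 49 35 51
f 49 51 50
f 50 51 52
f 50 52 38
f 51 35 53
f 51 53 52
f 52 53 54
f 52 54 38
f 53 35 55
f 53 55 54
f 54 55 56
f 54 56 38
f 55 35 57
f 55 57 56
f 56 57 58
f 56 58 38
f 57 35 59
f 57 59 58
f 58 59 60
f 58 60 38
f 59 35 61
f 59 61 60
f 60 61 62
f 60 62 38
f 61 35 63
f 61 63 62
f 62 63 64
f 62 64 38
f 63 35 65
f 63 65 64
f 64 65 66
f 64 66 38
f 65 35 36
f 65 36 66
f 66 36 37
f 66 37 38
f 68 67 71
f 68 71 69
f 69 71 72
f 69 72 70
f 71 67 73
f 71 73 72
f 72 73 74
f 72 74 70
f 73 67 75
f 73 75 74
f 74 75 76
f 74 76 70
f 75 67 77
f 75 77 76
f 76 77 78
f 76 78 70
f 77 67 79
f 77 79 78
f 78 79 80
f 78 80 70
f 79 67 81
f 79 81 80
f 80 81 82
f 80 82 70
f 81 67 83
f 81 83 82
f 82 83 84
f 82 84 70
f 83 67 85
f 83 85 84
f 84 85 86
f 84 86 70
f 85 67 87
f 85 87 86
f 86 87 88
f 86 88 70
f 87 67 68
f 87 68 88
f 88 68 69
f 88 69 70
f 90 89 93
f 90 93 91
f 91 93 94
f 91 94 92
f 93 89 95
f 93 95 94
f 94 95 96
f 94 96 92
f 95 89 97
f 95 97 96
f 96 97 98
f 96 98 92
f 97 89 99
f 97 99 98
f 98 99 100
f 98 100 92
f 99 89 101
f 99 101 100
f 100 101 102
f 100 102 92
f 101 89 103
f 101 103 102
f 102 103 104
f 102 104 92
f 103 89 105
f 103 105 104
f 104 105 106
f 104 106 92
f 105 89 107
f 105 107 106
f 106 107 108
f 106 108 92
f 107 89 109
f 107 109 108
f 108 109 110
f 108 110 92
f 109 89 111
f 109 111 110
f 110 111 112
f 110 112 92
f 111 89 113
f 111 113 112
f 112 113 114
f 112 114 92
f 113 89 115
f 113 115 114
f 114 115 116
f 114 116 92
f 115 89 117
f 115 117 116
f 116 117 118
f 116 118 92
f 117 89 119
f 117 119 118
f 118 119 120
f 118 120 92
f 119 89 90
f 119 90 120
f 120 90 91
f 120 91 92

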